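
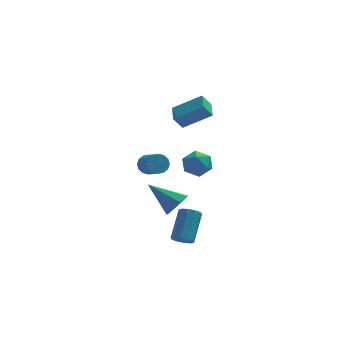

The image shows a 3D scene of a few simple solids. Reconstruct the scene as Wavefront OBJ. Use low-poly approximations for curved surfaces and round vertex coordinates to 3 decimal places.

v -2.555 -2.345 1.13
v -2.274 -2.533 0.575
v -1.764 -3.542 1.174
v -2.045 -3.355 1.73
v -2.049 -2.331 0.723
v -1.538 -3.341 1.322
v -1.959 -2.133 0.98
v -1.449 -3.143 1.579
v -2.03 -1.992 1.277
v -1.519 -3.002 1.877
v -2.241 -1.946 1.535
v -1.73 -2.955 2.135
v -2.536 -2.006 1.685
v -2.026 -3.016 2.284
v -2.836 -2.158 1.686
v -2.326 -3.167 2.285
v -3.062 -2.359 1.538
v -2.551 -3.369 2.137
v -3.151 -2.557 1.281
v -2.641 -3.567 1.88
v -3.081 -2.698 0.983
v -2.57 -3.708 1.583
v -2.87 -2.745 0.725
v -2.359 -3.754 1.325
v -2.574 -2.684 0.576
v -2.064 -3.694 1.175
v -1.042 0.601 -3.64
v -0.463 1.122 -3.189
v -2.658 1.359 -2.44
v -0.726 1.437 -3.742
v -1.174 1.263 -4.235
v -1.545 0.701 -4.38
v -1.622 0.081 -4.091
v -1.359 -0.235 -3.538
v -0.911 -0.061 -3.045
v -0.54 0.501 -2.9
v -1.274 1.28 2.709
v 0.346 1.122 3.729
v -1.329 2.458 2.98
v 0.29 2.3 3.999
v -0.77 1.48 1.941
v 0.849 1.322 2.96
v -0.826 2.658 2.211
v 0.794 2.5 3.231
v -0.455 4.494 -2.137
v 0.134 4.199 -2.86
v 0.006 3.261 -1.26
v 0.595 2.966 -1.983
v 0.8 3.784 -1.487
v 0.515 4.546 -2.029
v -0.375 2.914 -2.091
v -0.66 3.676 -2.633
v 0.183 3.223 -2.832
v 0.91 3.761 -2.458
v -0.77 3.699 -1.662
v -0.043 4.237 -1.288
v -0.789 -2.456 -4.599
v -0.521 -2.912 -4.239
v -0.083 -1.541 -2.822
v -0.351 -1.084 -3.181
v -0.24 -2.76 -4.473
v 0.197 -1.389 -3.056
v -0.169 -2.492 -4.755
v 0.268 -1.121 -3.337
v -0.335 -2.21 -4.977
v 0.103 -0.838 -3.56
v -0.674 -2.021 -5.054
v -0.237 -0.65 -3.637
v -1.057 -1.999 -4.958
v -0.619 -0.628 -3.541
v -1.337 -2.151 -4.724
v -0.9 -0.78 -3.307
v -1.408 -2.419 -4.443
v -0.971 -1.048 -3.025
v -1.243 -2.702 -4.22
v -0.805 -1.33 -2.803
v -0.903 -2.89 -4.143
v -0.466 -1.519 -2.726
f 2 1 5
f 2 5 3
f 3 5 6
f 3 6 4
f 5 1 7
f 5 7 6
f 6 7 8
f 6 8 4
f 7 1 9
f 7 9 8
f 8 9 10
f 8 10 4
f 9 1 11
f 9 11 10
f 10 11 12
f 10 12 4
f 11 1 13
f 11 13 12
f 12 13 14
f 12 14 4
f 13 1 15
f 13 15 14
f 14 15 16
f 14 16 4
f 15 1 17
f 15 17 16
f 16 17 18
f 16 18 4
f 17 1 19
f 17 19 18
f 18 19 20
f 18 20 4
f 19 1 21
f 19 21 20
f 20 21 22
f 20 22 4
f 21 1 23
f 21 23 22
f 22 23 24
f 22 24 4
f 23 1 25
f 23 25 24
f 24 25 26
f 24 26 4
f 25 1 2
f 25 2 26
f 26 2 3
f 26 3 4
f 28 27 30
f 28 30 29
f 30 27 31
f 30 31 29
f 31 27 32
f 31 32 29
f 32 27 33
f 32 33 29
f 33 27 34
f 33 34 29
f 34 27 35
f 34 35 29
f 35 27 36
f 35 36 29
f 36 27 28
f 36 28 29
f 38 40 37
f 41 38 37
f 37 40 39
f 39 41 37
f 38 44 40
f 42 38 41
f 42 44 38
f 40 44 39
f 43 41 39
f 39 44 43
f 43 42 41
f 44 42 43
f 45 56 50
f 45 50 46
f 45 46 52
f 45 52 55
f 45 55 56
f 46 50 54
f 50 56 49
f 56 55 47
f 55 52 51
f 52 46 53
f 48 54 49
f 48 49 47
f 48 47 51
f 48 51 53
f 48 53 54
f 49 54 50
f 47 49 56
f 51 47 55
f 53 51 52
f 54 53 46
f 58 57 61
f 58 61 59
f 59 61 62
f 59 62 60
f 61 57 63
f 61 63 62
f 62 63 64
f 62 64 60
f 63 57 65
f 63 65 64
f 64 65 66
f 64 66 60
f 65 57 67
f 65 67 66
f 66 67 68
f 66 68 60
f 67 57 69
f 67 69 68
f 68 69 70
f 68 70 60
f 69 57 71
f 69 71 70
f 70 71 72
f 70 72 60
f 71 57 73
f 71 73 72
f 72 73 74
f 72 74 60
f 73 57 75
f 73 75 74
f 74 75 76
f 74 76 60
f 75 57 77
f 75 77 76
f 76 77 78
f 76 78 60
f 77 57 58
f 77 58 78
f 78 58 59
f 78 59 60



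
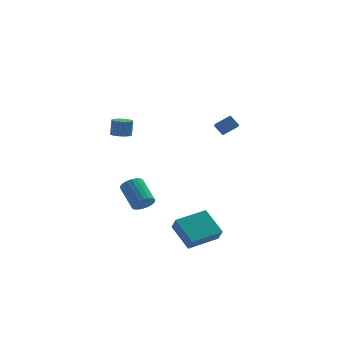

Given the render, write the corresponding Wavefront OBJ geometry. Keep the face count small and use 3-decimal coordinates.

v -2.258 3.762 0.711
v -1.694 3.458 0.717
v -1.599 3.654 1.795
v -2.162 3.958 1.789
v -1.622 3.708 0.665
v -1.526 3.905 1.743
v -1.659 3.968 0.62
v -1.563 4.165 1.698
v -1.799 4.192 0.592
v -1.704 4.389 1.67
v -2.019 4.342 0.584
v -1.924 4.539 1.662
v -2.28 4.391 0.598
v -2.185 4.588 1.676
v -2.538 4.332 0.632
v -2.442 4.529 1.71
v -2.746 4.174 0.679
v -2.651 4.37 1.757
v -2.871 3.944 0.732
v -2.775 4.141 1.81
v -2.889 3.683 0.781
v -2.794 3.88 1.859
v -2.798 3.436 0.818
v -2.703 3.633 1.896
v -2.614 3.245 0.837
v -2.519 3.442 1.915
v -2.368 3.143 0.834
v -2.273 3.34 1.912
v -2.103 3.148 0.809
v -2.008 3.345 1.887
v -1.865 3.26 0.768
v -1.769 3.456 1.846
v 0.03 -3.032 -3.802
v 0.181 -3.662 -2.975
v 1.817 -2.21 -3.5
v 1.968 -2.84 -2.674
v 0.812 -4.32 -4.926
v 0.963 -4.95 -4.1
v 2.599 -3.498 -4.625
v 2.75 -4.128 -3.798
v -1.305 -0.363 -3.172
v -0.775 0.051 -3.429
v -1.345 1.417 -2.405
v -1.875 1.003 -2.148
v -1.014 0.105 -3.635
v -1.584 1.472 -2.611
v -1.311 0.067 -3.749
v -1.881 1.433 -2.725
v -1.607 -0.056 -3.749
v -2.177 1.31 -2.725
v -1.843 -0.241 -3.635
v -2.413 1.126 -2.611
v -1.972 -0.449 -3.429
v -2.542 0.917 -2.405
v -1.969 -0.64 -3.172
v -2.54 0.726 -2.148
v -1.835 -0.777 -2.915
v -2.405 0.589 -1.891
v -1.596 -0.832 -2.709
v -2.166 0.535 -1.685
v -1.299 -0.793 -2.595
v -1.869 0.573 -1.571
v -1.003 -0.67 -2.595
v -1.573 0.696 -1.571
v -0.767 -0.486 -2.709
v -1.337 0.881 -1.685
v -0.638 -0.277 -2.915
v -1.208 1.089 -1.891
v -0.64 -0.086 -3.172
v -1.211 1.28 -2.148
v 3.155 -0.799 2.285
v 3.008 -2.299 3.004
v 2.703 -0.457 2.905
v 2.556 -1.958 3.624
v 4.044 -0.622 2.836
v 3.897 -2.123 3.555
v 3.592 -0.281 3.456
v 3.445 -1.781 4.175
f 2 1 5
f 2 5 3
f 3 5 6
f 3 6 4
f 5 1 7
f 5 7 6
f 6 7 8
f 6 8 4
f 7 1 9
f 7 9 8
f 8 9 10
f 8 10 4
f 9 1 11
f 9 11 10
f 10 11 12
f 10 12 4
f 11 1 13
f 11 13 12
f 12 13 14
f 12 14 4
f 13 1 15
f 13 15 14
f 14 15 16
f 14 16 4
f 15 1 17
f 15 17 16
f 16 17 18
f 16 18 4
f 17 1 19
f 17 19 18
f 18 19 20
f 18 20 4
f 19 1 21
f 19 21 20
f 20 21 22
f 20 22 4
f 21 1 23
f 21 23 22
f 22 23 24
f 22 24 4
f 23 1 25
f 23 25 24
f 24 25 26
f 24 26 4
f 25 1 27
f 25 27 26
f 26 27 28
f 26 28 4
f 27 1 29
f 27 29 28
f 28 29 30
f 28 30 4
f 29 1 31
f 29 31 30
f 30 31 32
f 30 32 4
f 31 1 2
f 31 2 32
f 32 2 3
f 32 3 4
f 34 36 33
f 37 34 33
f 33 36 35
f 35 37 33
f 34 40 36
f 38 34 37
f 38 40 34
f 36 40 35
f 39 37 35
f 35 40 39
f 39 38 37
f 40 38 39
f 42 41 45
f 42 45 43
f 43 45 46
f 43 46 44
f 45 41 47
f 45 47 46
f 46 47 48
f 46 48 44
f 47 41 49
f 47 49 48
f 48 49 50
f 48 50 44
f 49 41 51
f 49 51 50
f 50 51 52
f 50 52 44
f 51 41 53
f 51 53 52
f 52 53 54
f 52 54 44
f 53 41 55
f 53 55 54
f 54 55 56
f 54 56 44
f 55 41 57
f 55 57 56
f 56 57 58
f 56 58 44
f 57 41 59
f 57 59 58
f 58 59 60
f 58 60 44
f 59 41 61
f 59 61 60
f 60 61 62
f 60 62 44
f 61 41 63
f 61 63 62
f 62 63 64
f 62 64 44
f 63 41 65
f 63 65 64
f 64 65 66
f 64 66 44
f 65 41 67
f 65 67 66
f 66 67 68
f 66 68 44
f 67 41 69
f 67 69 68
f 68 69 70
f 68 70 44
f 69 41 42
f 69 42 70
f 70 42 43
f 70 43 44
f 72 74 71
f 75 72 71
f 71 74 73
f 73 75 71
f 72 78 74
f 76 72 75
f 76 78 72
f 74 78 73
f 77 75 73
f 73 78 77
f 77 76 75
f 78 76 77



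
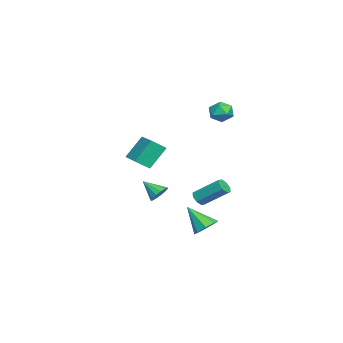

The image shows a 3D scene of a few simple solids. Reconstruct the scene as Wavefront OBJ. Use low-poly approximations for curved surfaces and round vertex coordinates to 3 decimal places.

v 3.816 0.945 -1.807
v 4.429 0.868 -1.64
v 3.484 -0.005 -1.033
v 4.289 1.106 -1.407
v 4 1.293 -1.302
v 3.652 1.369 -1.357
v 3.356 1.311 -1.555
v 3.206 1.137 -1.833
v 3.25 0.902 -2.103
v 3.474 0.68 -2.279
v 3.806 0.543 -2.305
v 4.142 0.533 -2.173
v 4.374 0.654 -1.925
v 0.957 3.957 2.939
v 1.324 4.555 3.25
v 1.376 3.225 3.85
v 1.743 3.823 4.161
v 0.976 3.797 4.17
v 0.717 4.249 3.607
v 1.983 3.531 3.493
v 1.724 3.983 2.93
v 1.958 4.292 3.592
v 1.336 4.456 4.011
v 1.364 3.324 3.089
v 0.742 3.488 3.508
v 1.815 2.756 -2.768
v 2.342 2.715 -2.806
v 2.532 4.143 -1.709
v 2.005 4.184 -1.672
v 2.184 2.956 -3.092
v 2.374 4.383 -1.995
v 1.81 3.08 -3.188
v 2 4.507 -2.092
v 1.439 3.014 -3.039
v 1.629 4.441 -1.942
v 1.288 2.797 -2.731
v 1.478 4.225 -1.634
v 1.446 2.557 -2.445
v 1.636 3.984 -1.348
v 1.82 2.433 -2.348
v 2.01 3.86 -1.252
v 2.191 2.499 -2.498
v 2.381 3.926 -1.401
v 3.346 3.393 -4.306
v 4.056 3.471 -3.99
v 2.894 2.287 -3.014
v 3.667 3.874 -3.781
v 3.091 3.995 -3.88
v 2.664 3.764 -4.227
v 2.637 3.316 -4.621
v 3.025 2.913 -4.83
v 3.602 2.792 -4.732
v 4.028 3.023 -4.384
v 0.677 -0.617 -0.79
v 1.062 -1.382 -0.149
v 0.037 0.178 0.545
v 0.422 -0.588 1.185
v 1.878 0.108 -0.645
v 2.263 -0.658 -0.005
v 1.238 0.902 0.689
v 1.623 0.137 1.33
f 2 1 4
f 2 4 3
f 4 1 5
f 4 5 3
f 5 1 6
f 5 6 3
f 6 1 7
f 6 7 3
f 7 1 8
f 7 8 3
f 8 1 9
f 8 9 3
f 9 1 10
f 9 10 3
f 10 1 11
f 10 11 3
f 11 1 12
f 11 12 3
f 12 1 13
f 12 13 3
f 13 1 2
f 13 2 3
f 14 25 19
f 14 19 15
f 14 15 21
f 14 21 24
f 14 24 25
f 15 19 23
f 19 25 18
f 25 24 16
f 24 21 20
f 21 15 22
f 17 23 18
f 17 18 16
f 17 16 20
f 17 20 22
f 17 22 23
f 18 23 19
f 16 18 25
f 20 16 24
f 22 20 21
f 23 22 15
f 27 26 30
f 27 30 28
f 28 30 31
f 28 31 29
f 30 26 32
f 30 32 31
f 31 32 33
f 31 33 29
f 32 26 34
f 32 34 33
f 33 34 35
f 33 35 29
f 34 26 36
f 34 36 35
f 35 36 37
f 35 37 29
f 36 26 38
f 36 38 37
f 37 38 39
f 37 39 29
f 38 26 40
f 38 40 39
f 39 40 41
f 39 41 29
f 40 26 42
f 40 42 41
f 41 42 43
f 41 43 29
f 42 26 27
f 42 27 43
f 43 27 28
f 43 28 29
f 45 44 47
f 45 47 46
f 47 44 48
f 47 48 46
f 48 44 49
f 48 49 46
f 49 44 50
f 49 50 46
f 50 44 51
f 50 51 46
f 51 44 52
f 51 52 46
f 52 44 53
f 52 53 46
f 53 44 45
f 53 45 46
f 55 57 54
f 58 55 54
f 54 57 56
f 56 58 54
f 55 61 57
f 59 55 58
f 59 61 55
f 57 61 56
f 60 58 56
f 56 61 60
f 60 59 58
f 61 59 60



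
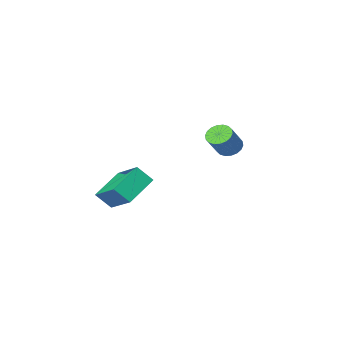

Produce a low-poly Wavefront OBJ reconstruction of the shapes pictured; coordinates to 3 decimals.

v 2.891 1.193 0.811
v 2.79 2.853 1.688
v 2.253 1.581 0.003
v 2.152 3.241 0.88
v 4.428 1.779 -0.12
v 4.327 3.439 0.757
v 3.79 2.167 -0.928
v 3.689 3.827 -0.051
v -2.904 1.74 1.71
v -2.357 1.457 1.377
v -1.45 1.936 2.457
v -1.996 2.22 2.79
v -2.369 1.745 1.259
v -1.461 2.224 2.339
v -2.486 2.032 1.23
v -1.579 2.511 2.31
v -2.686 2.261 1.296
v -1.779 2.741 2.376
v -2.929 2.387 1.444
v -2.022 2.867 2.524
v -3.167 2.385 1.645
v -2.26 2.865 2.725
v -3.353 2.256 1.859
v -2.446 2.735 2.939
v -3.45 2.024 2.043
v -2.543 2.503 3.123
v -3.439 1.736 2.161
v -2.531 2.215 3.241
v -3.321 1.449 2.19
v -2.414 1.928 3.27
v -3.121 1.219 2.124
v -2.214 1.699 3.204
v -2.878 1.093 1.976
v -1.971 1.573 3.056
v -2.64 1.095 1.775
v -1.733 1.575 2.855
v -2.454 1.225 1.561
v -1.547 1.704 2.641
f 2 4 1
f 5 2 1
f 1 4 3
f 3 5 1
f 2 8 4
f 6 2 5
f 6 8 2
f 4 8 3
f 7 5 3
f 3 8 7
f 7 6 5
f 8 6 7
f 10 9 13
f 10 13 11
f 11 13 14
f 11 14 12
f 13 9 15
f 13 15 14
f 14 15 16
f 14 16 12
f 15 9 17
f 15 17 16
f 16 17 18
f 16 18 12
f 17 9 19
f 17 19 18
f 18 19 20
f 18 20 12
f 19 9 21
f 19 21 20
f 20 21 22
f 20 22 12
f 21 9 23
f 21 23 22
f 22 23 24
f 22 24 12
f 23 9 25
f 23 25 24
f 24 25 26
f 24 26 12
f 25 9 27
f 25 27 26
f 26 27 28
f 26 28 12
f 27 9 29
f 27 29 28
f 28 29 30
f 28 30 12
f 29 9 31
f 29 31 30
f 30 31 32
f 30 32 12
f 31 9 33
f 31 33 32
f 32 33 34
f 32 34 12
f 33 9 35
f 33 35 34
f 34 35 36
f 34 36 12
f 35 9 37
f 35 37 36
f 36 37 38
f 36 38 12
f 37 9 10
f 37 10 38
f 38 10 11
f 38 11 12



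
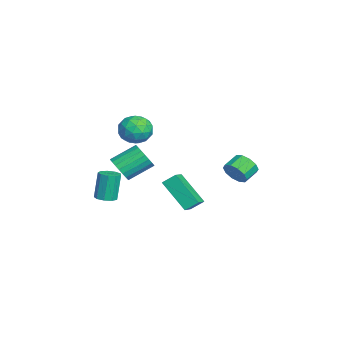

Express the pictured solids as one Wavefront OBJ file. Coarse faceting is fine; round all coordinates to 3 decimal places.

v 2.449 0.986 -1.062
v 1.342 -0.196 0.427
v 2.43 1.705 -0.505
v 1.323 0.523 0.984
v 3.417 0.657 -0.604
v 2.31 -0.525 0.885
v 3.398 1.376 -0.047
v 2.291 0.194 1.442
v -0.243 -1.157 3.161
v 0.526 -1.115 3.829
v -0.566 -2.705 3.631
v 0.203 -2.663 4.299
v -0.637 -2.105 4.453
v -0.437 -1.148 4.162
v 0.397 -2.672 3.298
v 0.597 -1.715 3.007
v 0.922 -2.051 3.913
v 0.283 -1.701 4.627
v -0.323 -2.119 2.833
v -0.962 -1.769 3.547
v 0.17 -1 3.453
v -0.21 -2.82 4.007
v -0.704 -2.492 4.097
v -0.251 -2.467 4.49
v -0.396 -1.02 3.649
v 0.056 -0.995 4.042
v -0.627 -1.577 4.409
v -0.096 -2.825 3.418
v 0.356 -2.8 3.811
v 0.211 -1.353 2.97
v 0.664 -1.328 3.363
v 0.587 -2.243 3.051
v 0.855 -1.525 3.896
v 0.665 -2.435 4.172
v 0.779 -2.441 3.584
v 0.896 -1.878 3.413
v 0.479 -1.319 4.315
v 0.289 -2.229 4.592
v -0.204 -1.902 4.682
v -0.087 -1.339 4.511
v 0.712 -1.87 4.365
v -0.329 -1.591 2.868
v -0.519 -2.501 3.145
v 0.047 -2.481 2.949
v 0.164 -1.918 2.778
v -0.705 -1.385 3.288
v -0.895 -2.295 3.564
v -0.936 -1.942 4.047
v -0.819 -1.379 3.876
v -0.752 -1.95 3.095
v -1.906 -3.594 -2.518
v -1.352 -3.242 -2.447
v -1.72 -3.014 -0.711
v -2.274 -3.366 -0.782
v -1.695 -2.97 -2.556
v -2.064 -2.741 -0.819
v -2.137 -2.99 -2.647
v -2.505 -2.761 -0.91
v -2.47 -3.292 -2.678
v -2.839 -3.064 -0.941
v -2.54 -3.736 -2.634
v -2.908 -3.507 -0.897
v -2.313 -4.114 -2.536
v -2.681 -3.885 -0.8
v -1.895 -4.248 -2.43
v -2.263 -4.02 -0.693
v -1.482 -4.077 -2.365
v -1.851 -3.848 -0.628
v -1.268 -3.68 -2.372
v -1.636 -3.451 -0.635
v -0.579 3.468 0.03
v -0.063 3.605 0.653
v -0.745 4.269 1.072
v -1.261 4.132 0.45
v 0.039 3.942 0.288
v -0.643 4.605 0.707
v -0.094 4.097 -0.176
v -0.777 4.76 0.243
v -0.413 4.012 -0.561
v -1.096 4.676 -0.141
v -0.795 3.72 -0.72
v -1.478 4.383 -0.3
v -1.095 3.331 -0.592
v -1.777 3.995 -0.173
v -1.197 2.995 -0.227
v -1.879 3.658 0.192
v -1.063 2.84 0.237
v -1.746 3.503 0.656
v -0.744 2.924 0.621
v -1.427 3.588 1.041
v -0.362 3.217 0.78
v -1.045 3.88 1.2
v -1.005 -2.82 0.169
v -0.422 -3.024 0.796
v -0.871 -1.605 1.677
v -1.455 -1.4 1.051
v -0.221 -2.819 0.568
v -0.67 -1.4 1.45
v -0.156 -2.614 0.272
v -0.605 -1.195 1.154
v -0.237 -2.445 -0.042
v -0.687 -1.026 0.84
v -0.452 -2.341 -0.319
v -0.901 -0.922 0.562
v -0.762 -2.319 -0.512
v -1.211 -0.9 0.369
v -1.114 -2.384 -0.588
v -1.563 -0.965 0.294
v -1.447 -2.524 -0.532
v -1.897 -1.105 0.35
v -1.704 -2.715 -0.355
v -2.154 -1.296 0.527
v -1.84 -2.925 -0.088
v -2.29 -1.506 0.794
v -1.832 -3.116 0.224
v -2.282 -1.697 1.106
v -1.681 -3.256 0.527
v -2.13 -1.837 1.408
v -1.413 -3.32 0.767
v -1.862 -1.901 1.649
v -1.074 -3.298 0.904
v -1.524 -1.879 1.786
v -0.724 -3.193 0.914
v -1.173 -1.774 1.796
f 2 4 1
f 5 2 1
f 1 4 3
f 3 5 1
f 2 8 4
f 6 2 5
f 6 8 2
f 4 8 3
f 7 5 3
f 3 8 7
f 7 6 5
f 8 6 7
f 9 46 25
f 46 20 49
f 25 49 14
f 46 49 25
f 9 25 21
f 25 14 26
f 21 26 10
f 25 26 21
f 9 21 30
f 21 10 31
f 30 31 16
f 21 31 30
f 9 30 42
f 30 16 45
f 42 45 19
f 30 45 42
f 9 42 46
f 42 19 50
f 46 50 20
f 42 50 46
f 10 26 37
f 26 14 40
f 37 40 18
f 26 40 37
f 14 49 27
f 49 20 48
f 27 48 13
f 49 48 27
f 20 50 47
f 50 19 43
f 47 43 11
f 50 43 47
f 19 45 44
f 45 16 32
f 44 32 15
f 45 32 44
f 16 31 36
f 31 10 33
f 36 33 17
f 31 33 36
f 12 38 24
f 38 18 39
f 24 39 13
f 38 39 24
f 12 24 22
f 24 13 23
f 22 23 11
f 24 23 22
f 12 22 29
f 22 11 28
f 29 28 15
f 22 28 29
f 12 29 34
f 29 15 35
f 34 35 17
f 29 35 34
f 12 34 38
f 34 17 41
f 38 41 18
f 34 41 38
f 13 39 27
f 39 18 40
f 27 40 14
f 39 40 27
f 11 23 47
f 23 13 48
f 47 48 20
f 23 48 47
f 15 28 44
f 28 11 43
f 44 43 19
f 28 43 44
f 17 35 36
f 35 15 32
f 36 32 16
f 35 32 36
f 18 41 37
f 41 17 33
f 37 33 10
f 41 33 37
f 52 51 55
f 52 55 53
f 53 55 56
f 53 56 54
f 55 51 57
f 55 57 56
f 56 57 58
f 56 58 54
f 57 51 59
f 57 59 58
f 58 59 60
f 58 60 54
f 59 51 61
f 59 61 60
f 60 61 62
f 60 62 54
f 61 51 63
f 61 63 62
f 62 63 64
f 62 64 54
f 63 51 65
f 63 65 64
f 64 65 66
f 64 66 54
f 65 51 67
f 65 67 66
f 66 67 68
f 66 68 54
f 67 51 69
f 67 69 68
f 68 69 70
f 68 70 54
f 69 51 52
f 69 52 70
f 70 52 53
f 70 53 54
f 72 71 75
f 72 75 73
f 73 75 76
f 73 76 74
f 75 71 77
f 75 77 76
f 76 77 78
f 76 78 74
f 77 71 79
f 77 79 78
f 78 79 80
f 78 80 74
f 79 71 81
f 79 81 80
f 80 81 82
f 80 82 74
f 81 71 83
f 81 83 82
f 82 83 84
f 82 84 74
f 83 71 85
f 83 85 84
f 84 85 86
f 84 86 74
f 85 71 87
f 85 87 86
f 86 87 88
f 86 88 74
f 87 71 89
f 87 89 88
f 88 89 90
f 88 90 74
f 89 71 91
f 89 91 90
f 90 91 92
f 90 92 74
f 91 71 72
f 91 72 92
f 92 72 73
f 92 73 74
f 94 93 97
f 94 97 95
f 95 97 98
f 95 98 96
f 97 93 99
f 97 99 98
f 98 99 100
f 98 100 96
f 99 93 101
f 99 101 100
f 100 101 102
f 100 102 96
f 101 93 103
f 101 103 102
f 102 103 104
f 102 104 96
f 103 93 105
f 103 105 104
f 104 105 106
f 104 106 96
f 105 93 107
f 105 107 106
f 106 107 108
f 106 108 96
f 107 93 109
f 107 109 108
f 108 109 110
f 108 110 96
f 109 93 111
f 109 111 110
f 110 111 112
f 110 112 96
f 111 93 113
f 111 113 112
f 112 113 114
f 112 114 96
f 113 93 115
f 113 115 114
f 114 115 116
f 114 116 96
f 115 93 117
f 115 117 116
f 116 117 118
f 116 118 96
f 117 93 119
f 117 119 118
f 118 119 120
f 118 120 96
f 119 93 121
f 119 121 120
f 120 121 122
f 120 122 96
f 121 93 123
f 121 123 122
f 122 123 124
f 122 124 96
f 123 93 94
f 123 94 124
f 124 94 95
f 124 95 96



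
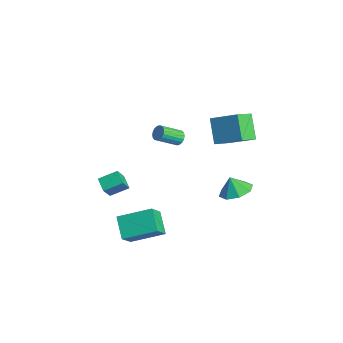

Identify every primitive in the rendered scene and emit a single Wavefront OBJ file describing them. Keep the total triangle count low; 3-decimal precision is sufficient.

v 1.626 3.042 -2.836
v 2.499 3.5 -2.372
v 1.174 2.878 -1.824
v 1.902 4.056 -2.549
v 1.144 4.017 -2.894
v 0.668 3.407 -3.205
v 0.753 2.583 -3.3
v 1.35 2.027 -3.123
v 2.108 2.066 -2.778
v 2.584 2.676 -2.466
v 0.843 -3.741 -4.979
v -0.436 -3.356 -4.154
v 1.866 -1.958 -4.224
v 0.587 -1.574 -3.399
v 1.433 -4.646 -3.641
v 0.154 -4.262 -2.816
v 2.456 -2.864 -2.886
v 1.177 -2.479 -2.061
v -4.089 -2.723 -4.131
v -3.718 -1.583 -3.627
v -3.196 -2.855 -4.488
v -2.826 -1.716 -3.984
v -3.714 -3.364 -2.956
v -3.344 -2.225 -2.452
v -2.822 -3.497 -3.313
v -2.451 -2.357 -2.809
v -1.902 1.197 0.329
v -1.426 0.997 0.174
v -1.661 -0.278 1.095
v -2.138 -0.077 1.251
v -1.368 1.126 0.368
v -1.604 -0.148 1.289
v -1.417 1.27 0.554
v -1.652 -0.004 1.476
v -1.562 1.399 0.696
v -1.797 0.125 1.617
v -1.774 1.489 0.765
v -2.009 0.214 1.687
v -2.011 1.52 0.748
v -2.247 0.246 1.669
v -2.227 1.488 0.648
v -2.463 0.213 1.569
v -2.379 1.398 0.485
v -2.614 0.123 1.406
v -2.436 1.268 0.291
v -2.672 -0.006 1.212
v -2.388 1.124 0.104
v -2.623 -0.15 1.026
v -2.243 0.995 -0.037
v -2.478 -0.279 0.884
v -2.031 0.906 -0.107
v -2.266 -0.369 0.815
v -1.793 0.874 -0.089
v -2.029 -0.4 0.832
v -1.577 0.907 0.011
v -1.813 -0.368 0.932
v -1.721 4.278 0.937
v -1.394 3.06 1.712
v -0.332 5.297 1.953
v -0.005 4.08 2.728
v -0.475 3.82 -0.308
v -0.148 2.603 0.467
v 0.914 4.84 0.708
v 1.241 3.622 1.483
f 2 1 4
f 2 4 3
f 4 1 5
f 4 5 3
f 5 1 6
f 5 6 3
f 6 1 7
f 6 7 3
f 7 1 8
f 7 8 3
f 8 1 9
f 8 9 3
f 9 1 10
f 9 10 3
f 10 1 2
f 10 2 3
f 12 14 11
f 15 12 11
f 11 14 13
f 13 15 11
f 12 18 14
f 16 12 15
f 16 18 12
f 14 18 13
f 17 15 13
f 13 18 17
f 17 16 15
f 18 16 17
f 20 22 19
f 23 20 19
f 19 22 21
f 21 23 19
f 20 26 22
f 24 20 23
f 24 26 20
f 22 26 21
f 25 23 21
f 21 26 25
f 25 24 23
f 26 24 25
f 28 27 31
f 28 31 29
f 29 31 32
f 29 32 30
f 31 27 33
f 31 33 32
f 32 33 34
f 32 34 30
f 33 27 35
f 33 35 34
f 34 35 36
f 34 36 30
f 35 27 37
f 35 37 36
f 36 37 38
f 36 38 30
f 37 27 39
f 37 39 38
f 38 39 40
f 38 40 30
f 39 27 41
f 39 41 40
f 40 41 42
f 40 42 30
f 41 27 43
f 41 43 42
f 42 43 44
f 42 44 30
f 43 27 45
f 43 45 44
f 44 45 46
f 44 46 30
f 45 27 47
f 45 47 46
f 46 47 48
f 46 48 30
f 47 27 49
f 47 49 48
f 48 49 50
f 48 50 30
f 49 27 51
f 49 51 50
f 50 51 52
f 50 52 30
f 51 27 53
f 51 53 52
f 52 53 54
f 52 54 30
f 53 27 55
f 53 55 54
f 54 55 56
f 54 56 30
f 55 27 28
f 55 28 56
f 56 28 29
f 56 29 30
f 58 60 57
f 61 58 57
f 57 60 59
f 59 61 57
f 58 64 60
f 62 58 61
f 62 64 58
f 60 64 59
f 63 61 59
f 59 64 63
f 63 62 61
f 64 62 63



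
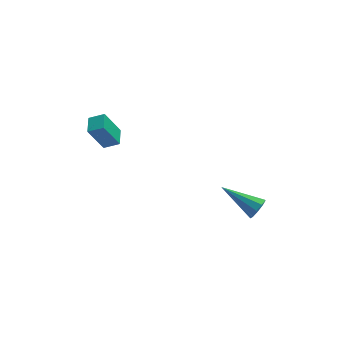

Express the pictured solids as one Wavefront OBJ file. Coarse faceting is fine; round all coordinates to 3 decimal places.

v 3.195 -3.989 -0.208
v 3.576 -3.889 0.309
v 1.585 -2.911 0.768
v 3.623 -3.556 0.018
v 3.47 -3.425 -0.378
v 3.188 -3.558 -0.695
v 2.91 -3.893 -0.785
v 2.765 -4.273 -0.604
v 2.821 -4.52 -0.239
v 3.052 -4.518 0.141
v 3.351 -4.269 0.357
v -3.782 -0.133 2.168
v -4.56 -0.209 3.678
v -3.593 0.838 2.314
v -4.371 0.762 3.824
v -3.009 -0.342 2.556
v -3.787 -0.418 4.066
v -2.82 0.629 2.702
v -3.598 0.553 4.212
f 2 1 4
f 2 4 3
f 4 1 5
f 4 5 3
f 5 1 6
f 5 6 3
f 6 1 7
f 6 7 3
f 7 1 8
f 7 8 3
f 8 1 9
f 8 9 3
f 9 1 10
f 9 10 3
f 10 1 11
f 10 11 3
f 11 1 2
f 11 2 3
f 13 15 12
f 16 13 12
f 12 15 14
f 14 16 12
f 13 19 15
f 17 13 16
f 17 19 13
f 15 19 14
f 18 16 14
f 14 19 18
f 18 17 16
f 19 17 18



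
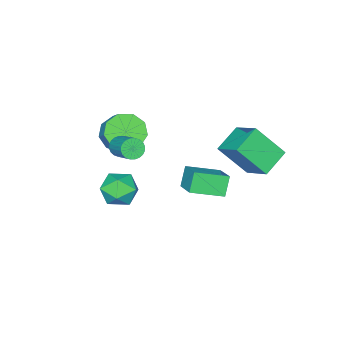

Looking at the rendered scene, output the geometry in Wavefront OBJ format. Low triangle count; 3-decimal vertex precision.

v 1.437 0.111 3.394
v 1.855 -0.195 3.606
v 2.321 1.002 4.419
v 1.903 1.309 4.206
v 1.95 -0.111 3.428
v 2.415 1.086 4.241
v 1.967 0.006 3.245
v 2.432 1.204 4.057
v 1.903 0.14 3.084
v 2.369 1.338 3.897
v 1.768 0.27 2.971
v 2.234 1.467 3.783
v 1.583 0.375 2.922
v 2.049 1.572 3.734
v 1.376 0.44 2.945
v 1.842 1.637 3.757
v 1.178 0.455 3.036
v 1.644 1.652 3.848
v 1.019 0.418 3.181
v 1.485 1.615 3.994
v 0.925 0.334 3.359
v 1.39 1.531 4.172
v 0.908 0.216 3.543
v 1.373 1.414 4.355
v 0.971 0.082 3.703
v 1.437 1.28 4.516
v 1.106 -0.047 3.817
v 1.572 1.15 4.629
v 1.291 -0.152 3.866
v 1.757 1.045 4.678
v 1.498 -0.217 3.843
v 1.964 0.98 4.655
v 1.696 -0.232 3.752
v 2.162 0.965 4.564
v -0.48 -1.834 2.01
v 0.429 -1.841 1.549
v 0.85 -1.072 2.369
v -0.06 -1.066 2.83
v 0.03 -1.335 1.281
v 0.451 -0.567 2.101
v -0.609 -1.064 1.354
v -0.188 -0.295 2.174
v -1.187 -1.152 1.734
v -0.766 -0.384 2.554
v -1.435 -1.56 2.243
v -1.014 -0.792 3.063
v -1.236 -2.096 2.643
v -0.815 -1.328 3.463
v -0.684 -2.51 2.747
v -0.263 -1.741 3.567
v -0.036 -2.607 2.506
v 0.385 -1.839 3.326
v 0.403 -2.343 2.033
v 0.824 -1.574 2.853
v -1.065 -1.776 -1.28
v -0.526 -0.933 -1.566
v -0.114 -2.727 -2.294
v 0.425 -1.884 -2.58
v 0.515 -2.256 -1.611
v -0.073 -1.668 -0.985
v -0.567 -1.992 -2.875
v -1.155 -1.404 -2.249
v -0.218 -1.066 -2.552
v 0.451 -1.229 -1.771
v -1.091 -2.431 -2.089
v -0.422 -2.594 -1.308
v -1.685 1.072 0.605
v -1.031 2.213 1.261
v -2.945 2.082 0.105
v -2.29 3.223 0.761
v -1.13 1.297 -0.341
v -0.475 2.438 0.315
v -2.389 2.307 -0.841
v -1.735 3.448 -0.185
v -4.64 3.312 1.14
v -4.317 4.725 2.067
v -3.264 3.401 0.524
v -2.941 4.814 1.451
v -3.899 2.166 2.629
v -3.576 3.579 3.556
v -2.523 2.255 2.013
v -2.2 3.668 2.94
f 2 1 5
f 2 5 3
f 3 5 6
f 3 6 4
f 5 1 7
f 5 7 6
f 6 7 8
f 6 8 4
f 7 1 9
f 7 9 8
f 8 9 10
f 8 10 4
f 9 1 11
f 9 11 10
f 10 11 12
f 10 12 4
f 11 1 13
f 11 13 12
f 12 13 14
f 12 14 4
f 13 1 15
f 13 15 14
f 14 15 16
f 14 16 4
f 15 1 17
f 15 17 16
f 16 17 18
f 16 18 4
f 17 1 19
f 17 19 18
f 18 19 20
f 18 20 4
f 19 1 21
f 19 21 20
f 20 21 22
f 20 22 4
f 21 1 23
f 21 23 22
f 22 23 24
f 22 24 4
f 23 1 25
f 23 25 24
f 24 25 26
f 24 26 4
f 25 1 27
f 25 27 26
f 26 27 28
f 26 28 4
f 27 1 29
f 27 29 28
f 28 29 30
f 28 30 4
f 29 1 31
f 29 31 30
f 30 31 32
f 30 32 4
f 31 1 33
f 31 33 32
f 32 33 34
f 32 34 4
f 33 1 2
f 33 2 34
f 34 2 3
f 34 3 4
f 36 35 39
f 36 39 37
f 37 39 40
f 37 40 38
f 39 35 41
f 39 41 40
f 40 41 42
f 40 42 38
f 41 35 43
f 41 43 42
f 42 43 44
f 42 44 38
f 43 35 45
f 43 45 44
f 44 45 46
f 44 46 38
f 45 35 47
f 45 47 46
f 46 47 48
f 46 48 38
f 47 35 49
f 47 49 48
f 48 49 50
f 48 50 38
f 49 35 51
f 49 51 50
f 50 51 52
f 50 52 38
f 51 35 53
f 51 53 52
f 52 53 54
f 52 54 38
f 53 35 36
f 53 36 54
f 54 36 37
f 54 37 38
f 55 66 60
f 55 60 56
f 55 56 62
f 55 62 65
f 55 65 66
f 56 60 64
f 60 66 59
f 66 65 57
f 65 62 61
f 62 56 63
f 58 64 59
f 58 59 57
f 58 57 61
f 58 61 63
f 58 63 64
f 59 64 60
f 57 59 66
f 61 57 65
f 63 61 62
f 64 63 56
f 68 70 67
f 71 68 67
f 67 70 69
f 69 71 67
f 68 74 70
f 72 68 71
f 72 74 68
f 70 74 69
f 73 71 69
f 69 74 73
f 73 72 71
f 74 72 73
f 76 78 75
f 79 76 75
f 75 78 77
f 77 79 75
f 76 82 78
f 80 76 79
f 80 82 76
f 78 82 77
f 81 79 77
f 77 82 81
f 81 80 79
f 82 80 81



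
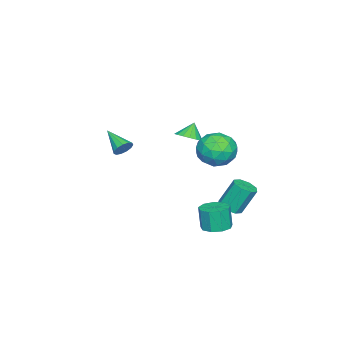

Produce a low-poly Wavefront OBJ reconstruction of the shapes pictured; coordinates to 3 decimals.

v -0.717 -2.76 0.961
v -0.381 -2.619 1.475
v -1.383 -4.08 1.759
v -0.688 -2.445 1.507
v -1.005 -2.371 1.365
v -1.23 -2.42 1.095
v -1.293 -2.577 0.782
v -1.172 -2.792 0.527
v -0.907 -2.997 0.41
v -0.581 -3.127 0.467
v -0.299 -3.14 0.682
v -0.149 -3.032 0.985
v -0.18 -2.838 1.281
v -0.956 2.711 -3.985
v -0.344 3.327 -3.843
v -0.471 3.124 -2.413
v -1.084 2.509 -2.555
v -0.89 3.579 -3.856
v -1.018 3.377 -2.426
v -1.467 3.425 -3.93
v -1.595 3.223 -2.5
v -1.805 2.937 -4.029
v -1.933 2.735 -2.599
v -1.746 2.344 -4.108
v -1.874 2.141 -2.678
v -1.317 1.922 -4.129
v -1.445 1.719 -2.699
v -0.719 1.869 -4.083
v -0.847 1.667 -2.653
v -0.232 2.211 -3.991
v -0.36 2.008 -2.561
v -0.084 2.787 -3.896
v -0.212 2.584 -2.466
v 1.54 4.667 2.972
v 2.64 4.285 3.061
v 1.02 3.495 4.359
v 2.12 3.113 4.448
v 1.851 4.201 4.775
v 2.172 4.925 3.918
v 1.488 2.855 3.502
v 1.809 3.579 2.645
v 2.607 3.165 3.389
v 2.832 3.997 4.176
v 0.828 3.783 3.244
v 1.053 4.615 4.031
v 2.136 4.579 2.895
v 1.524 3.201 4.525
v 1.366 3.841 4.717
v 2.013 3.616 4.77
v 1.861 4.955 3.398
v 2.507 4.731 3.451
v 2.043 4.681 4.459
v 1.153 3.049 3.969
v 1.799 2.825 4.022
v 1.647 4.164 2.65
v 2.294 3.939 2.703
v 1.617 3.099 2.961
v 2.763 3.696 3.14
v 2.457 3.008 3.955
v 2.086 2.856 3.399
v 2.274 3.281 2.895
v 2.895 4.185 3.603
v 2.589 3.497 4.418
v 2.431 4.136 4.61
v 2.62 4.562 4.106
v 2.876 3.527 3.795
v 1.071 4.283 3.002
v 0.765 3.595 3.817
v 1.04 3.218 3.314
v 1.229 3.644 2.81
v 1.203 4.772 3.465
v 0.897 4.084 4.28
v 1.386 4.499 4.525
v 1.574 4.924 4.021
v 0.784 4.253 3.625
v -0.486 1.233 2.871
v -0.065 1.885 3.063
v -1.034 1.327 3.749
v -0.361 2.023 2.863
v -0.686 1.98 2.665
v -0.965 1.765 2.514
v -1.134 1.429 2.445
v -1.155 1.047 2.473
v -1.022 0.708 2.592
v -0.767 0.49 2.775
v -0.447 0.441 2.98
v -0.136 0.574 3.16
v 0.095 0.858 3.274
v 0.193 1.227 3.295
v 0.135 1.598 3.219
v -2.993 2.622 -3.562
v -2.477 2.177 -3.226
v -2.931 2.892 -1.582
v -3.447 3.338 -1.918
v -2.256 2.69 -3.389
v -2.71 3.405 -1.744
v -2.467 3.163 -3.653
v -2.921 3.879 -2.008
v -2.986 3.32 -3.864
v -3.44 4.035 -2.219
v -3.509 3.068 -3.898
v -3.963 3.783 -2.254
v -3.73 2.555 -3.736
v -4.184 3.27 -2.091
v -3.519 2.081 -3.472
v -3.973 2.797 -1.827
v -3 1.925 -3.261
v -3.454 2.64 -1.616
f 2 1 4
f 2 4 3
f 4 1 5
f 4 5 3
f 5 1 6
f 5 6 3
f 6 1 7
f 6 7 3
f 7 1 8
f 7 8 3
f 8 1 9
f 8 9 3
f 9 1 10
f 9 10 3
f 10 1 11
f 10 11 3
f 11 1 12
f 11 12 3
f 12 1 13
f 12 13 3
f 13 1 2
f 13 2 3
f 15 14 18
f 15 18 16
f 16 18 19
f 16 19 17
f 18 14 20
f 18 20 19
f 19 20 21
f 19 21 17
f 20 14 22
f 20 22 21
f 21 22 23
f 21 23 17
f 22 14 24
f 22 24 23
f 23 24 25
f 23 25 17
f 24 14 26
f 24 26 25
f 25 26 27
f 25 27 17
f 26 14 28
f 26 28 27
f 27 28 29
f 27 29 17
f 28 14 30
f 28 30 29
f 29 30 31
f 29 31 17
f 30 14 32
f 30 32 31
f 31 32 33
f 31 33 17
f 32 14 15
f 32 15 33
f 33 15 16
f 33 16 17
f 34 71 50
f 71 45 74
f 50 74 39
f 71 74 50
f 34 50 46
f 50 39 51
f 46 51 35
f 50 51 46
f 34 46 55
f 46 35 56
f 55 56 41
f 46 56 55
f 34 55 67
f 55 41 70
f 67 70 44
f 55 70 67
f 34 67 71
f 67 44 75
f 71 75 45
f 67 75 71
f 35 51 62
f 51 39 65
f 62 65 43
f 51 65 62
f 39 74 52
f 74 45 73
f 52 73 38
f 74 73 52
f 45 75 72
f 75 44 68
f 72 68 36
f 75 68 72
f 44 70 69
f 70 41 57
f 69 57 40
f 70 57 69
f 41 56 61
f 56 35 58
f 61 58 42
f 56 58 61
f 37 63 49
f 63 43 64
f 49 64 38
f 63 64 49
f 37 49 47
f 49 38 48
f 47 48 36
f 49 48 47
f 37 47 54
f 47 36 53
f 54 53 40
f 47 53 54
f 37 54 59
f 54 40 60
f 59 60 42
f 54 60 59
f 37 59 63
f 59 42 66
f 63 66 43
f 59 66 63
f 38 64 52
f 64 43 65
f 52 65 39
f 64 65 52
f 36 48 72
f 48 38 73
f 72 73 45
f 48 73 72
f 40 53 69
f 53 36 68
f 69 68 44
f 53 68 69
f 42 60 61
f 60 40 57
f 61 57 41
f 60 57 61
f 43 66 62
f 66 42 58
f 62 58 35
f 66 58 62
f 77 76 79
f 77 79 78
f 79 76 80
f 79 80 78
f 80 76 81
f 80 81 78
f 81 76 82
f 81 82 78
f 82 76 83
f 82 83 78
f 83 76 84
f 83 84 78
f 84 76 85
f 84 85 78
f 85 76 86
f 85 86 78
f 86 76 87
f 86 87 78
f 87 76 88
f 87 88 78
f 88 76 89
f 88 89 78
f 89 76 90
f 89 90 78
f 90 76 77
f 90 77 78
f 92 91 95
f 92 95 93
f 93 95 96
f 93 96 94
f 95 91 97
f 95 97 96
f 96 97 98
f 96 98 94
f 97 91 99
f 97 99 98
f 98 99 100
f 98 100 94
f 99 91 101
f 99 101 100
f 100 101 102
f 100 102 94
f 101 91 103
f 101 103 102
f 102 103 104
f 102 104 94
f 103 91 105
f 103 105 104
f 104 105 106
f 104 106 94
f 105 91 107
f 105 107 106
f 106 107 108
f 106 108 94
f 107 91 92
f 107 92 108
f 108 92 93
f 108 93 94



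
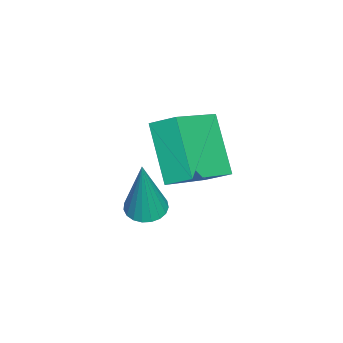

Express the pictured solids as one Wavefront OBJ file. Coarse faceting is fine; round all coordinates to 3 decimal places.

v 1.664 2.08 -3.699
v 2.009 2.54 -3.774
v 2.076 2.1 -1.681
v 1.796 2.644 -3.732
v 1.56 2.651 -3.683
v 1.341 2.559 -3.638
v 1.179 2.384 -3.603
v 1.1 2.157 -3.585
v 1.119 1.916 -3.586
v 1.232 1.704 -3.607
v 1.419 1.557 -3.644
v 1.649 1.5 -3.69
v 1.881 1.544 -3.738
v 2.076 1.68 -3.78
v 2.199 1.886 -3.807
v 2.23 2.125 -3.815
v 2.163 2.356 -3.804
v 0.541 2.934 -0.945
v 1.919 2.244 -0.075
v 0.61 3.64 -0.495
v 1.989 2.95 0.375
v 1.691 3.63 -2.215
v 3.07 2.94 -1.345
v 1.761 4.336 -1.765
v 3.139 3.646 -0.895
f 2 1 4
f 2 4 3
f 4 1 5
f 4 5 3
f 5 1 6
f 5 6 3
f 6 1 7
f 6 7 3
f 7 1 8
f 7 8 3
f 8 1 9
f 8 9 3
f 9 1 10
f 9 10 3
f 10 1 11
f 10 11 3
f 11 1 12
f 11 12 3
f 12 1 13
f 12 13 3
f 13 1 14
f 13 14 3
f 14 1 15
f 14 15 3
f 15 1 16
f 15 16 3
f 16 1 17
f 16 17 3
f 17 1 2
f 17 2 3
f 19 21 18
f 22 19 18
f 18 21 20
f 20 22 18
f 19 25 21
f 23 19 22
f 23 25 19
f 21 25 20
f 24 22 20
f 20 25 24
f 24 23 22
f 25 23 24



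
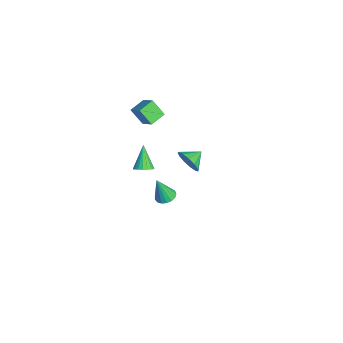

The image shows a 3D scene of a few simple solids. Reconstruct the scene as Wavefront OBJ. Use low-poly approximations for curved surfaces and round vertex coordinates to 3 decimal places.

v 3.904 -3.328 1.298
v 4.513 -3.357 1.268
v 3.956 -3.812 2.822
v 4.46 -3.084 1.356
v 4.28 -2.867 1.431
v 4.014 -2.755 1.476
v 3.723 -2.775 1.48
v 3.473 -2.921 1.442
v 3.322 -3.161 1.371
v 3.304 -3.439 1.283
v 3.424 -3.691 1.199
v 3.654 -3.861 1.137
v 3.941 -3.908 1.113
v 4.22 -3.823 1.13
v 4.426 -3.624 1.186
v -4.341 -3.949 1.507
v -3.464 -3.551 2.171
v -4.926 -3.106 1.773
v -4.049 -2.708 2.437
v -3.891 -3.332 0.543
v -3.014 -2.934 1.207
v -4.476 -2.489 0.809
v -3.599 -2.091 1.473
v -3.061 -3.435 -2.955
v -2.588 -3.278 -2.57
v -4.139 -3.265 -1.705
v -2.67 -3.03 -2.673
v -2.828 -2.863 -2.833
v -3.033 -2.809 -3.017
v -3.243 -2.879 -3.188
v -3.417 -3.06 -3.314
v -3.521 -3.314 -3.368
v -3.533 -3.593 -3.341
v -3.452 -3.841 -3.237
v -3.294 -4.008 -3.078
v -3.089 -4.062 -2.894
v -2.879 -3.992 -2.722
v -2.705 -3.811 -2.597
v -2.601 -3.557 -2.542
v -2.812 -0.857 -2.451
v -2.324 -0.9 -1.708
v -3.288 0.017 -2.089
v -2.062 -0.623 -2.034
v -2.038 -0.42 -2.492
v -2.26 -0.356 -2.937
v -2.657 -0.451 -3.228
v -3.103 -0.676 -3.272
v -3.457 -0.958 -3.056
v -3.606 -1.208 -2.648
v -3.503 -1.347 -2.177
v -3.181 -1.331 -1.794
v -2.741 -1.164 -1.619
f 2 1 4
f 2 4 3
f 4 1 5
f 4 5 3
f 5 1 6
f 5 6 3
f 6 1 7
f 6 7 3
f 7 1 8
f 7 8 3
f 8 1 9
f 8 9 3
f 9 1 10
f 9 10 3
f 10 1 11
f 10 11 3
f 11 1 12
f 11 12 3
f 12 1 13
f 12 13 3
f 13 1 14
f 13 14 3
f 14 1 15
f 14 15 3
f 15 1 2
f 15 2 3
f 17 19 16
f 20 17 16
f 16 19 18
f 18 20 16
f 17 23 19
f 21 17 20
f 21 23 17
f 19 23 18
f 22 20 18
f 18 23 22
f 22 21 20
f 23 21 22
f 25 24 27
f 25 27 26
f 27 24 28
f 27 28 26
f 28 24 29
f 28 29 26
f 29 24 30
f 29 30 26
f 30 24 31
f 30 31 26
f 31 24 32
f 31 32 26
f 32 24 33
f 32 33 26
f 33 24 34
f 33 34 26
f 34 24 35
f 34 35 26
f 35 24 36
f 35 36 26
f 36 24 37
f 36 37 26
f 37 24 38
f 37 38 26
f 38 24 39
f 38 39 26
f 39 24 25
f 39 25 26
f 41 40 43
f 41 43 42
f 43 40 44
f 43 44 42
f 44 40 45
f 44 45 42
f 45 40 46
f 45 46 42
f 46 40 47
f 46 47 42
f 47 40 48
f 47 48 42
f 48 40 49
f 48 49 42
f 49 40 50
f 49 50 42
f 50 40 51
f 50 51 42
f 51 40 52
f 51 52 42
f 52 40 41
f 52 41 42



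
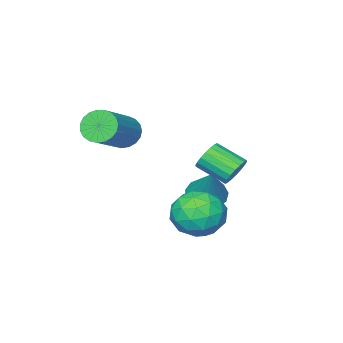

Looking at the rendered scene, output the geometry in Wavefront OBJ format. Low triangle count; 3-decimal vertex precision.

v 0.29 3.825 -3.049
v 0.745 3.395 -2.368
v -0.205 2.505 -3.552
v 0.25 2.075 -2.871
v -0.486 2.601 -2.675
v -0.18 3.417 -2.365
v 0.72 2.483 -3.555
v 1.026 3.299 -3.245
v 1.011 2.566 -2.681
v 0.266 2.638 -2.137
v 0.274 3.262 -3.783
v -0.471 3.334 -3.239
v 0.561 3.726 -2.664
v -0.021 2.174 -3.256
v -0.454 2.483 -3.141
v -0.186 2.23 -2.74
v 0.018 3.739 -2.662
v 0.285 3.486 -2.262
v -0.439 3.019 -2.443
v 0.255 2.414 -3.658
v 0.522 2.161 -3.258
v 0.726 3.67 -3.18
v 0.994 3.417 -2.779
v 0.979 2.881 -3.477
v 0.985 2.986 -2.448
v 0.694 2.21 -2.744
v 0.97 2.45 -3.146
v 1.15 2.929 -2.963
v 0.547 3.028 -2.128
v 0.256 2.252 -2.424
v -0.177 2.561 -2.309
v 0.003 3.041 -2.126
v 0.703 2.541 -2.312
v 0.284 3.648 -3.496
v -0.007 2.872 -3.792
v 0.537 2.859 -3.794
v 0.717 3.339 -3.611
v -0.154 3.69 -3.176
v -0.445 2.914 -3.472
v -0.61 2.971 -2.957
v -0.43 3.45 -2.774
v -0.163 3.359 -3.608
v 1.056 0.419 -0.202
v 1.43 0.162 -0.624
v 2.778 0.703 0.239
v 2.404 0.961 0.662
v 1.396 0.399 -0.72
v 2.744 0.94 0.144
v 1.303 0.639 -0.726
v 2.652 1.18 0.137
v 1.168 0.842 -0.642
v 2.516 1.383 0.222
v 1.013 0.971 -0.481
v 2.362 1.512 0.382
v 0.866 1.005 -0.272
v 2.214 1.546 0.591
v 0.751 0.938 -0.051
v 2.1 1.479 0.812
v 0.69 0.781 0.144
v 2.038 1.323 1.007
v 0.691 0.562 0.279
v 2.039 1.103 1.142
v 0.755 0.318 0.331
v 2.104 0.859 1.194
v 0.872 0.091 0.291
v 2.22 0.632 1.154
v 1.02 -0.078 0.166
v 2.369 0.463 1.029
v 1.175 -0.162 -0.023
v 2.523 0.379 0.841
v 1.308 -0.145 -0.242
v 2.657 0.396 0.621
v 1.399 -0.031 -0.455
v 2.747 0.51 0.408
v -1.399 1.456 -3.302
v -0.789 1.551 -3.587
v -0.901 2.224 -1.978
v -1.002 1.855 -3.683
v -1.34 2.033 -3.658
v -1.698 2.027 -3.521
v -1.961 1.841 -3.313
v -2.045 1.532 -3.103
v -1.925 1.199 -2.956
v -1.638 0.948 -2.918
v -1.275 0.859 -3.003
v -0.952 0.959 -3.183
v -0.771 1.217 -3.401
v -0.289 3.955 -0.997
v 0.17 3.984 -1.279
v 0.529 3.093 -0.785
v 0.069 3.065 -0.503
v 0.22 4.113 -1.083
v 0.578 3.222 -0.589
v 0.169 4.211 -0.87
v 0.528 3.32 -0.375
v 0.028 4.258 -0.681
v 0.386 3.367 -0.187
v -0.177 4.246 -0.556
v 0.181 3.355 -0.061
v -0.404 4.176 -0.518
v -0.045 3.285 -0.023
v -0.608 4.062 -0.574
v -0.25 3.171 -0.08
v -0.749 3.927 -0.715
v -0.39 3.036 -0.221
v -0.798 3.798 -0.911
v -0.44 2.907 -0.417
v -0.748 3.7 -1.125
v -0.389 2.809 -0.63
v -0.606 3.653 -1.313
v -0.248 2.762 -0.819
v -0.401 3.665 -1.439
v -0.043 2.774 -0.944
v -0.175 3.735 -1.477
v 0.184 2.844 -0.982
v 0.03 3.849 -1.42
v 0.388 2.958 -0.926
f 1 38 17
f 38 12 41
f 17 41 6
f 38 41 17
f 1 17 13
f 17 6 18
f 13 18 2
f 17 18 13
f 1 13 22
f 13 2 23
f 22 23 8
f 13 23 22
f 1 22 34
f 22 8 37
f 34 37 11
f 22 37 34
f 1 34 38
f 34 11 42
f 38 42 12
f 34 42 38
f 2 18 29
f 18 6 32
f 29 32 10
f 18 32 29
f 6 41 19
f 41 12 40
f 19 40 5
f 41 40 19
f 12 42 39
f 42 11 35
f 39 35 3
f 42 35 39
f 11 37 36
f 37 8 24
f 36 24 7
f 37 24 36
f 8 23 28
f 23 2 25
f 28 25 9
f 23 25 28
f 4 30 16
f 30 10 31
f 16 31 5
f 30 31 16
f 4 16 14
f 16 5 15
f 14 15 3
f 16 15 14
f 4 14 21
f 14 3 20
f 21 20 7
f 14 20 21
f 4 21 26
f 21 7 27
f 26 27 9
f 21 27 26
f 4 26 30
f 26 9 33
f 30 33 10
f 26 33 30
f 5 31 19
f 31 10 32
f 19 32 6
f 31 32 19
f 3 15 39
f 15 5 40
f 39 40 12
f 15 40 39
f 7 20 36
f 20 3 35
f 36 35 11
f 20 35 36
f 9 27 28
f 27 7 24
f 28 24 8
f 27 24 28
f 10 33 29
f 33 9 25
f 29 25 2
f 33 25 29
f 44 43 47
f 44 47 45
f 45 47 48
f 45 48 46
f 47 43 49
f 47 49 48
f 48 49 50
f 48 50 46
f 49 43 51
f 49 51 50
f 50 51 52
f 50 52 46
f 51 43 53
f 51 53 52
f 52 53 54
f 52 54 46
f 53 43 55
f 53 55 54
f 54 55 56
f 54 56 46
f 55 43 57
f 55 57 56
f 56 57 58
f 56 58 46
f 57 43 59
f 57 59 58
f 58 59 60
f 58 60 46
f 59 43 61
f 59 61 60
f 60 61 62
f 60 62 46
f 61 43 63
f 61 63 62
f 62 63 64
f 62 64 46
f 63 43 65
f 63 65 64
f 64 65 66
f 64 66 46
f 65 43 67
f 65 67 66
f 66 67 68
f 66 68 46
f 67 43 69
f 67 69 68
f 68 69 70
f 68 70 46
f 69 43 71
f 69 71 70
f 70 71 72
f 70 72 46
f 71 43 73
f 71 73 72
f 72 73 74
f 72 74 46
f 73 43 44
f 73 44 74
f 74 44 45
f 74 45 46
f 76 75 78
f 76 78 77
f 78 75 79
f 78 79 77
f 79 75 80
f 79 80 77
f 80 75 81
f 80 81 77
f 81 75 82
f 81 82 77
f 82 75 83
f 82 83 77
f 83 75 84
f 83 84 77
f 84 75 85
f 84 85 77
f 85 75 86
f 85 86 77
f 86 75 87
f 86 87 77
f 87 75 76
f 87 76 77
f 89 88 92
f 89 92 90
f 90 92 93
f 90 93 91
f 92 88 94
f 92 94 93
f 93 94 95
f 93 95 91
f 94 88 96
f 94 96 95
f 95 96 97
f 95 97 91
f 96 88 98
f 96 98 97
f 97 98 99
f 97 99 91
f 98 88 100
f 98 100 99
f 99 100 101
f 99 101 91
f 100 88 102
f 100 102 101
f 101 102 103
f 101 103 91
f 102 88 104
f 102 104 103
f 103 104 105
f 103 105 91
f 104 88 106
f 104 106 105
f 105 106 107
f 105 107 91
f 106 88 108
f 106 108 107
f 107 108 109
f 107 109 91
f 108 88 110
f 108 110 109
f 109 110 111
f 109 111 91
f 110 88 112
f 110 112 111
f 111 112 113
f 111 113 91
f 112 88 114
f 112 114 113
f 113 114 115
f 113 115 91
f 114 88 116
f 114 116 115
f 115 116 117
f 115 117 91
f 116 88 89
f 116 89 117
f 117 89 90
f 117 90 91



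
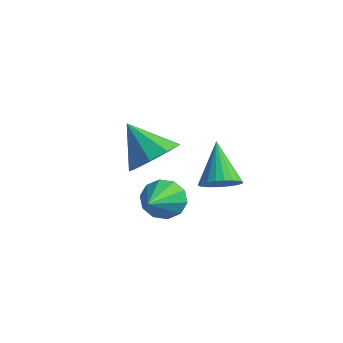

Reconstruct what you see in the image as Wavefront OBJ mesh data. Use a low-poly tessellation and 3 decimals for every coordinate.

v 1.975 -3.13 -0.423
v 2.602 -2.581 0.231
v 0.805 -3.33 0.863
v 2.147 -2.132 -0.111
v 1.612 -2.15 -0.6
v 1.247 -2.626 -1.007
v 1.222 -3.339 -1.14
v 1.549 -3.953 -0.938
v 2.075 -4.183 -0.495
v 2.555 -3.92 -0.019
v 2.762 -3.287 0.268
v 1.306 0.83 -3.833
v 1.795 1.5 -3.873
v 0.274 1.67 -2.367
v 1.561 1.579 -4.083
v 1.289 1.545 -4.255
v 1.019 1.401 -4.362
v 0.793 1.171 -4.389
v 0.646 0.888 -4.332
v 0.598 0.597 -4.198
v 0.659 0.341 -4.009
v 0.818 0.16 -3.793
v 1.052 0.081 -3.583
v 1.324 0.115 -3.411
v 1.593 0.259 -3.303
v 1.819 0.489 -3.276
v 1.967 0.772 -3.334
v 2.014 1.063 -3.468
v 1.954 1.319 -3.657
v 0.252 -1.039 -4.286
v 1.002 -0.906 -4.765
v 1.108 -2.661 -3.394
v 1.049 -0.62 -4.29
v 0.791 -0.494 -3.813
v 0.327 -0.576 -3.518
v -0.165 -0.835 -3.515
v -0.499 -1.171 -3.807
v -0.545 -1.457 -4.282
v -0.287 -1.583 -4.759
v 0.177 -1.501 -5.055
v 0.669 -1.242 -5.057
f 2 1 4
f 2 4 3
f 4 1 5
f 4 5 3
f 5 1 6
f 5 6 3
f 6 1 7
f 6 7 3
f 7 1 8
f 7 8 3
f 8 1 9
f 8 9 3
f 9 1 10
f 9 10 3
f 10 1 11
f 10 11 3
f 11 1 2
f 11 2 3
f 13 12 15
f 13 15 14
f 15 12 16
f 15 16 14
f 16 12 17
f 16 17 14
f 17 12 18
f 17 18 14
f 18 12 19
f 18 19 14
f 19 12 20
f 19 20 14
f 20 12 21
f 20 21 14
f 21 12 22
f 21 22 14
f 22 12 23
f 22 23 14
f 23 12 24
f 23 24 14
f 24 12 25
f 24 25 14
f 25 12 26
f 25 26 14
f 26 12 27
f 26 27 14
f 27 12 28
f 27 28 14
f 28 12 29
f 28 29 14
f 29 12 13
f 29 13 14
f 31 30 33
f 31 33 32
f 33 30 34
f 33 34 32
f 34 30 35
f 34 35 32
f 35 30 36
f 35 36 32
f 36 30 37
f 36 37 32
f 37 30 38
f 37 38 32
f 38 30 39
f 38 39 32
f 39 30 40
f 39 40 32
f 40 30 41
f 40 41 32
f 41 30 31
f 41 31 32



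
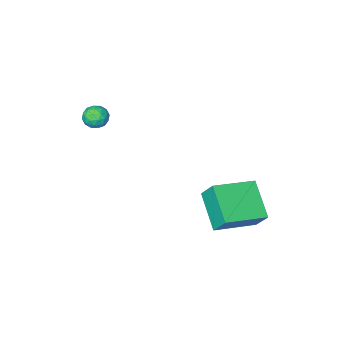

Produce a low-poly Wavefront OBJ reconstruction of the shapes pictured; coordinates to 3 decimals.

v -4.671 1.203 -2.016
v -4.798 1.898 -1.021
v -4.255 2.839 -3.106
v -4.382 3.534 -2.111
v -2.618 0.966 -1.589
v -2.745 1.661 -0.594
v -2.202 2.602 -2.679
v -2.329 3.297 -1.684
v -0.243 -2.848 1.721
v 0.079 -2.572 2.202
v 0.361 -3.688 1.798
v 0.683 -3.412 2.279
v 0.075 -3.597 2.365
v -0.298 -3.078 2.317
v 0.738 -3.182 1.683
v 0.365 -2.663 1.635
v 0.685 -2.778 2.178
v 0.276 -3.035 2.6
v 0.164 -3.225 1.4
v -0.245 -3.482 1.822
v -0.135 -2.636 1.955
v 0.575 -3.624 2.045
v 0.218 -3.732 2.096
v 0.407 -3.57 2.379
v -0.357 -2.934 2.022
v -0.168 -2.771 2.305
v -0.17 -3.374 2.401
v 0.608 -3.489 1.695
v 0.797 -3.326 1.978
v 0.033 -2.69 1.621
v 0.222 -2.528 1.904
v 0.61 -2.886 1.599
v 0.41 -2.595 2.223
v 0.766 -3.089 2.269
v 0.798 -2.954 1.918
v 0.579 -2.649 1.89
v 0.17 -2.746 2.471
v 0.525 -3.24 2.517
v 0.168 -3.348 2.567
v -0.052 -3.043 2.539
v 0.526 -2.867 2.457
v -0.085 -3.02 1.483
v 0.27 -3.514 1.529
v 0.492 -3.217 1.461
v 0.272 -2.912 1.433
v -0.326 -3.171 1.731
v 0.03 -3.665 1.777
v -0.139 -3.611 2.11
v -0.358 -3.306 2.082
v -0.086 -3.393 1.543
f 2 4 1
f 5 2 1
f 1 4 3
f 3 5 1
f 2 8 4
f 6 2 5
f 6 8 2
f 4 8 3
f 7 5 3
f 3 8 7
f 7 6 5
f 8 6 7
f 9 46 25
f 46 20 49
f 25 49 14
f 46 49 25
f 9 25 21
f 25 14 26
f 21 26 10
f 25 26 21
f 9 21 30
f 21 10 31
f 30 31 16
f 21 31 30
f 9 30 42
f 30 16 45
f 42 45 19
f 30 45 42
f 9 42 46
f 42 19 50
f 46 50 20
f 42 50 46
f 10 26 37
f 26 14 40
f 37 40 18
f 26 40 37
f 14 49 27
f 49 20 48
f 27 48 13
f 49 48 27
f 20 50 47
f 50 19 43
f 47 43 11
f 50 43 47
f 19 45 44
f 45 16 32
f 44 32 15
f 45 32 44
f 16 31 36
f 31 10 33
f 36 33 17
f 31 33 36
f 12 38 24
f 38 18 39
f 24 39 13
f 38 39 24
f 12 24 22
f 24 13 23
f 22 23 11
f 24 23 22
f 12 22 29
f 22 11 28
f 29 28 15
f 22 28 29
f 12 29 34
f 29 15 35
f 34 35 17
f 29 35 34
f 12 34 38
f 34 17 41
f 38 41 18
f 34 41 38
f 13 39 27
f 39 18 40
f 27 40 14
f 39 40 27
f 11 23 47
f 23 13 48
f 47 48 20
f 23 48 47
f 15 28 44
f 28 11 43
f 44 43 19
f 28 43 44
f 17 35 36
f 35 15 32
f 36 32 16
f 35 32 36
f 18 41 37
f 41 17 33
f 37 33 10
f 41 33 37



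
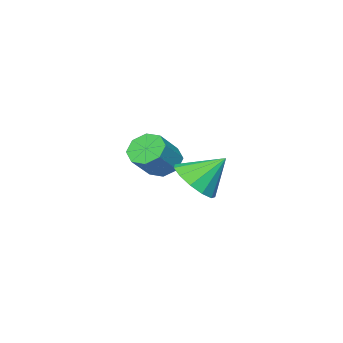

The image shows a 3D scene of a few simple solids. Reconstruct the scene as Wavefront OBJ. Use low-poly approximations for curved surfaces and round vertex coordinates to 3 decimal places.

v 0.441 1.39 3.066
v 0.989 1.015 3.719
v -0.241 2.11 4.054
v 1.226 1.455 3.561
v 1.214 1.874 3.247
v 0.957 2.14 2.876
v 0.536 2.167 2.565
v 0.085 1.947 2.413
v -0.253 1.551 2.469
v -0.37 1.103 2.714
v -0.23 0.746 3.072
v 0.123 0.594 3.428
v 0.578 0.694 3.669
v -2.641 -2.611 2.06
v -2.151 -2.825 1.534
v -1.149 -2.744 2.435
v -1.639 -2.529 2.96
v -2.216 -2.255 1.555
v -1.214 -2.174 2.455
v -2.53 -1.893 1.871
v -1.528 -1.812 2.772
v -2.909 -1.952 2.298
v -1.907 -1.871 3.199
v -3.131 -2.396 2.585
v -2.129 -2.315 3.486
v -3.066 -2.966 2.565
v -2.064 -2.885 3.465
v -2.752 -3.328 2.248
v -1.75 -3.247 3.149
v -2.373 -3.269 1.821
v -1.371 -3.188 2.722
f 2 1 4
f 2 4 3
f 4 1 5
f 4 5 3
f 5 1 6
f 5 6 3
f 6 1 7
f 6 7 3
f 7 1 8
f 7 8 3
f 8 1 9
f 8 9 3
f 9 1 10
f 9 10 3
f 10 1 11
f 10 11 3
f 11 1 12
f 11 12 3
f 12 1 13
f 12 13 3
f 13 1 2
f 13 2 3
f 15 14 18
f 15 18 16
f 16 18 19
f 16 19 17
f 18 14 20
f 18 20 19
f 19 20 21
f 19 21 17
f 20 14 22
f 20 22 21
f 21 22 23
f 21 23 17
f 22 14 24
f 22 24 23
f 23 24 25
f 23 25 17
f 24 14 26
f 24 26 25
f 25 26 27
f 25 27 17
f 26 14 28
f 26 28 27
f 27 28 29
f 27 29 17
f 28 14 30
f 28 30 29
f 29 30 31
f 29 31 17
f 30 14 15
f 30 15 31
f 31 15 16
f 31 16 17



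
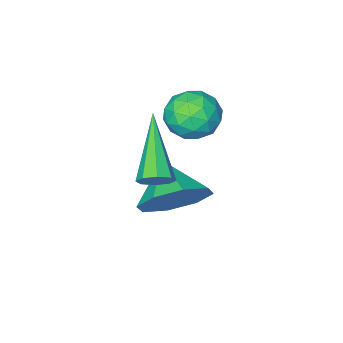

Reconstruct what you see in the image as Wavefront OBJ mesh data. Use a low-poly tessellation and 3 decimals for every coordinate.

v 0.73 2.931 0.334
v 1.549 3.121 0.996
v 0.41 1.829 1.046
v 0.856 3.481 1.243
v 0.09 3.519 0.957
v -0.302 3.213 0.307
v -0.089 2.741 -0.328
v 0.604 2.38 -0.575
v 1.37 2.342 -0.289
v 1.762 2.649 0.361
v 2.033 4.001 2.567
v 2.253 3.637 2.285
v 1.127 2.499 3.793
v 2.476 3.748 2.585
v 2.439 4.007 2.875
v 2.165 4.262 2.984
v 1.813 4.364 2.849
v 1.59 4.253 2.548
v 1.627 3.994 2.258
v 1.902 3.739 2.149
v -0.822 2.332 2.119
v -0.376 2.864 2.594
v -0.424 1.296 2.906
v 0.022 1.828 3.381
v -0.818 1.856 3.394
v -1.065 2.496 2.908
v 0.265 1.664 2.592
v 0.018 2.304 2.106
v 0.296 2.451 2.887
v -0.374 2.57 3.382
v -0.426 1.59 2.118
v -1.096 1.709 2.613
v -0.634 2.689 2.288
v -0.166 1.471 3.212
v -0.66 1.487 3.22
v -0.398 1.8 3.499
v -1.039 2.473 2.472
v -0.777 2.786 2.751
v -1.037 2.193 3.221
v -0.023 1.374 2.749
v 0.239 1.687 3.028
v -0.402 2.36 2.001
v -0.14 2.673 2.28
v 0.237 1.967 2.279
v 0.023 2.759 2.739
v 0.257 2.15 3.201
v 0.399 2.053 2.738
v 0.255 2.43 2.452
v -0.371 2.829 3.03
v -0.136 2.22 3.492
v -0.63 2.236 3.5
v -0.775 2.613 3.214
v 0.024 2.586 3.202
v -0.664 1.94 2.008
v -0.429 1.331 2.47
v -0.025 1.547 2.286
v -0.17 1.924 2
v -1.057 2.01 2.299
v -0.823 1.401 2.761
v -1.055 1.73 3.048
v -1.199 2.107 2.762
v -0.824 1.574 2.298
f 2 1 4
f 2 4 3
f 4 1 5
f 4 5 3
f 5 1 6
f 5 6 3
f 6 1 7
f 6 7 3
f 7 1 8
f 7 8 3
f 8 1 9
f 8 9 3
f 9 1 10
f 9 10 3
f 10 1 2
f 10 2 3
f 12 11 14
f 12 14 13
f 14 11 15
f 14 15 13
f 15 11 16
f 15 16 13
f 16 11 17
f 16 17 13
f 17 11 18
f 17 18 13
f 18 11 19
f 18 19 13
f 19 11 20
f 19 20 13
f 20 11 12
f 20 12 13
f 21 58 37
f 58 32 61
f 37 61 26
f 58 61 37
f 21 37 33
f 37 26 38
f 33 38 22
f 37 38 33
f 21 33 42
f 33 22 43
f 42 43 28
f 33 43 42
f 21 42 54
f 42 28 57
f 54 57 31
f 42 57 54
f 21 54 58
f 54 31 62
f 58 62 32
f 54 62 58
f 22 38 49
f 38 26 52
f 49 52 30
f 38 52 49
f 26 61 39
f 61 32 60
f 39 60 25
f 61 60 39
f 32 62 59
f 62 31 55
f 59 55 23
f 62 55 59
f 31 57 56
f 57 28 44
f 56 44 27
f 57 44 56
f 28 43 48
f 43 22 45
f 48 45 29
f 43 45 48
f 24 50 36
f 50 30 51
f 36 51 25
f 50 51 36
f 24 36 34
f 36 25 35
f 34 35 23
f 36 35 34
f 24 34 41
f 34 23 40
f 41 40 27
f 34 40 41
f 24 41 46
f 41 27 47
f 46 47 29
f 41 47 46
f 24 46 50
f 46 29 53
f 50 53 30
f 46 53 50
f 25 51 39
f 51 30 52
f 39 52 26
f 51 52 39
f 23 35 59
f 35 25 60
f 59 60 32
f 35 60 59
f 27 40 56
f 40 23 55
f 56 55 31
f 40 55 56
f 29 47 48
f 47 27 44
f 48 44 28
f 47 44 48
f 30 53 49
f 53 29 45
f 49 45 22
f 53 45 49



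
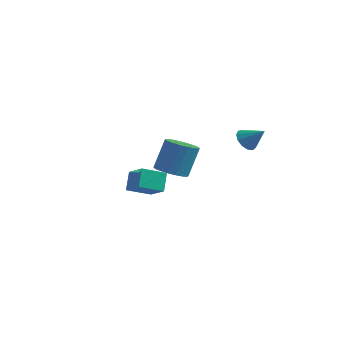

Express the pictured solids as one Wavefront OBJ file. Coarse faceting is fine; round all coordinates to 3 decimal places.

v -3.746 0.885 -4.562
v -2.745 0.153 -3.649
v -3.909 1.704 -3.727
v -2.907 0.972 -2.814
v -2.693 1.648 -5.106
v -1.691 0.916 -4.193
v -2.855 2.467 -4.271
v -1.854 1.735 -3.358
v 0.517 -3.823 0.521
v 1.269 -4.232 0.606
v 1.535 -3.426 2.124
v 0.783 -3.017 2.039
v 1.365 -3.935 0.431
v 1.631 -3.129 1.95
v 1.314 -3.619 0.272
v 1.581 -2.812 1.791
v 1.126 -3.338 0.156
v 1.392 -2.531 1.675
v 0.832 -3.141 0.103
v 1.099 -2.334 1.622
v 0.484 -3.062 0.122
v 0.751 -2.255 1.641
v 0.141 -3.114 0.21
v 0.408 -2.308 1.729
v -0.136 -3.29 0.352
v 0.13 -2.483 1.871
v -0.301 -3.557 0.523
v -0.034 -2.751 2.042
v -0.324 -3.87 0.693
v -0.058 -3.064 2.212
v -0.202 -4.176 0.834
v 0.064 -3.369 2.353
v 0.044 -4.42 0.921
v 0.311 -3.614 2.439
v 0.372 -4.561 0.938
v 0.639 -3.755 2.457
v 0.725 -4.575 0.883
v 0.992 -3.768 2.402
v 1.042 -4.458 0.765
v 1.309 -3.652 2.284
v 1.944 2.957 -0.788
v 2.382 2.677 -1.272
v 2.896 2.963 0.068
v 2.412 3.074 -1.309
v 2.295 3.434 -1.181
v 2.065 3.643 -0.928
v 1.798 3.634 -0.63
v 1.577 3.41 -0.383
v 1.472 3.042 -0.265
v 1.518 2.648 -0.312
v 1.699 2.351 -0.511
v 1.957 2.247 -0.798
v 2.212 2.369 -1.082
f 2 4 1
f 5 2 1
f 1 4 3
f 3 5 1
f 2 8 4
f 6 2 5
f 6 8 2
f 4 8 3
f 7 5 3
f 3 8 7
f 7 6 5
f 8 6 7
f 10 9 13
f 10 13 11
f 11 13 14
f 11 14 12
f 13 9 15
f 13 15 14
f 14 15 16
f 14 16 12
f 15 9 17
f 15 17 16
f 16 17 18
f 16 18 12
f 17 9 19
f 17 19 18
f 18 19 20
f 18 20 12
f 19 9 21
f 19 21 20
f 20 21 22
f 20 22 12
f 21 9 23
f 21 23 22
f 22 23 24
f 22 24 12
f 23 9 25
f 23 25 24
f 24 25 26
f 24 26 12
f 25 9 27
f 25 27 26
f 26 27 28
f 26 28 12
f 27 9 29
f 27 29 28
f 28 29 30
f 28 30 12
f 29 9 31
f 29 31 30
f 30 31 32
f 30 32 12
f 31 9 33
f 31 33 32
f 32 33 34
f 32 34 12
f 33 9 35
f 33 35 34
f 34 35 36
f 34 36 12
f 35 9 37
f 35 37 36
f 36 37 38
f 36 38 12
f 37 9 39
f 37 39 38
f 38 39 40
f 38 40 12
f 39 9 10
f 39 10 40
f 40 10 11
f 40 11 12
f 42 41 44
f 42 44 43
f 44 41 45
f 44 45 43
f 45 41 46
f 45 46 43
f 46 41 47
f 46 47 43
f 47 41 48
f 47 48 43
f 48 41 49
f 48 49 43
f 49 41 50
f 49 50 43
f 50 41 51
f 50 51 43
f 51 41 52
f 51 52 43
f 52 41 53
f 52 53 43
f 53 41 42
f 53 42 43



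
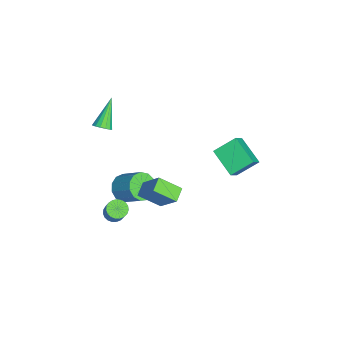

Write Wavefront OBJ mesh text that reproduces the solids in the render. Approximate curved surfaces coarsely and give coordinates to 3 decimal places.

v -0.307 3.009 -0.347
v -0.686 4.265 0.533
v 1.057 3.984 -1.151
v 0.678 5.24 -0.271
v 0.462 2.64 0.511
v 0.083 3.896 1.391
v 1.826 3.615 -0.293
v 1.447 4.871 0.587
v 2.501 -2.901 -3.32
v 2.835 -3.425 -3.425
v 3.612 -3.183 -2.165
v 3.279 -2.659 -2.06
v 2.978 -3.243 -3.549
v 3.755 -3.002 -2.288
v 3.039 -3.003 -3.632
v 3.816 -2.761 -2.372
v 3.007 -2.744 -3.662
v 3.784 -2.503 -2.402
v 2.887 -2.513 -3.632
v 3.665 -2.272 -2.372
v 2.701 -2.349 -3.549
v 3.478 -2.107 -2.289
v 2.48 -2.28 -3.426
v 3.258 -2.039 -2.166
v 2.263 -2.319 -3.285
v 3.04 -2.077 -2.025
v 2.087 -2.458 -3.149
v 2.864 -2.216 -1.889
v 1.983 -2.674 -3.044
v 2.76 -2.432 -1.784
v 1.968 -2.929 -2.986
v 2.745 -2.687 -1.726
v 2.046 -3.179 -2.986
v 2.823 -2.937 -1.726
v 2.202 -3.381 -3.043
v 2.979 -3.14 -1.783
v 2.41 -3.5 -3.149
v 3.187 -3.259 -1.889
v 2.634 -3.516 -3.284
v 3.411 -3.274 -2.024
v 2.546 -1.24 -0.298
v 3.365 -0.334 1.132
v 2.66 0.035 -1.171
v 3.48 0.941 0.258
v 3.38 -1.521 -0.598
v 4.2 -0.615 0.831
v 3.495 -0.246 -1.472
v 4.314 0.66 -0.042
v 0.915 -3.526 3.144
v 1.315 -3.597 3.558
v -0.435 -3.034 4.536
v 1.337 -3.308 3.477
v 1.246 -3.078 3.307
v 1.066 -2.968 3.094
v 0.846 -3.008 2.894
v 0.644 -3.186 2.761
v 0.515 -3.455 2.731
v 0.493 -3.744 2.812
v 0.584 -3.974 2.982
v 0.764 -4.084 3.195
v 0.985 -4.044 3.395
v 1.186 -3.866 3.528
v 0.718 -2.37 -2.954
v 1.256 -2.05 -3.655
v 2.041 -0.989 -2.567
v 1.502 -1.31 -1.866
v 0.826 -1.742 -3.645
v 1.61 -0.681 -2.556
v 0.361 -1.633 -3.415
v 1.145 -0.573 -2.327
v 0.009 -1.759 -3.039
v 0.793 -0.698 -1.951
v -0.117 -2.079 -2.637
v 0.667 -1.018 -1.548
v 0.021 -2.491 -2.335
v 0.805 -1.43 -1.246
v 0.381 -2.865 -2.229
v 1.165 -1.804 -1.141
v 0.848 -3.082 -2.354
v 1.632 -2.021 -1.266
v 1.273 -3.073 -2.669
v 2.058 -2.012 -1.581
v 1.522 -2.841 -3.075
v 2.307 -1.78 -1.987
v 1.516 -2.46 -3.442
v 2.3 -1.399 -2.354
f 2 4 1
f 5 2 1
f 1 4 3
f 3 5 1
f 2 8 4
f 6 2 5
f 6 8 2
f 4 8 3
f 7 5 3
f 3 8 7
f 7 6 5
f 8 6 7
f 10 9 13
f 10 13 11
f 11 13 14
f 11 14 12
f 13 9 15
f 13 15 14
f 14 15 16
f 14 16 12
f 15 9 17
f 15 17 16
f 16 17 18
f 16 18 12
f 17 9 19
f 17 19 18
f 18 19 20
f 18 20 12
f 19 9 21
f 19 21 20
f 20 21 22
f 20 22 12
f 21 9 23
f 21 23 22
f 22 23 24
f 22 24 12
f 23 9 25
f 23 25 24
f 24 25 26
f 24 26 12
f 25 9 27
f 25 27 26
f 26 27 28
f 26 28 12
f 27 9 29
f 27 29 28
f 28 29 30
f 28 30 12
f 29 9 31
f 29 31 30
f 30 31 32
f 30 32 12
f 31 9 33
f 31 33 32
f 32 33 34
f 32 34 12
f 33 9 35
f 33 35 34
f 34 35 36
f 34 36 12
f 35 9 37
f 35 37 36
f 36 37 38
f 36 38 12
f 37 9 39
f 37 39 38
f 38 39 40
f 38 40 12
f 39 9 10
f 39 10 40
f 40 10 11
f 40 11 12
f 42 44 41
f 45 42 41
f 41 44 43
f 43 45 41
f 42 48 44
f 46 42 45
f 46 48 42
f 44 48 43
f 47 45 43
f 43 48 47
f 47 46 45
f 48 46 47
f 50 49 52
f 50 52 51
f 52 49 53
f 52 53 51
f 53 49 54
f 53 54 51
f 54 49 55
f 54 55 51
f 55 49 56
f 55 56 51
f 56 49 57
f 56 57 51
f 57 49 58
f 57 58 51
f 58 49 59
f 58 59 51
f 59 49 60
f 59 60 51
f 60 49 61
f 60 61 51
f 61 49 62
f 61 62 51
f 62 49 50
f 62 50 51
f 64 63 67
f 64 67 65
f 65 67 68
f 65 68 66
f 67 63 69
f 67 69 68
f 68 69 70
f 68 70 66
f 69 63 71
f 69 71 70
f 70 71 72
f 70 72 66
f 71 63 73
f 71 73 72
f 72 73 74
f 72 74 66
f 73 63 75
f 73 75 74
f 74 75 76
f 74 76 66
f 75 63 77
f 75 77 76
f 76 77 78
f 76 78 66
f 77 63 79
f 77 79 78
f 78 79 80
f 78 80 66
f 79 63 81
f 79 81 80
f 80 81 82
f 80 82 66
f 81 63 83
f 81 83 82
f 82 83 84
f 82 84 66
f 83 63 85
f 83 85 84
f 84 85 86
f 84 86 66
f 85 63 64
f 85 64 86
f 86 64 65
f 86 65 66



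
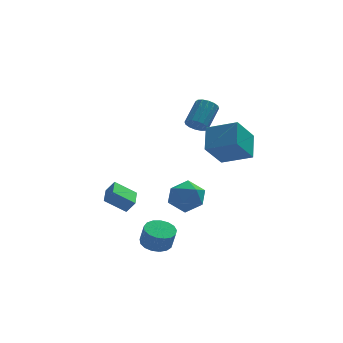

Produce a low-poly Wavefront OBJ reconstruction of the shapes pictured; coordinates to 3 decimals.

v 0.823 -0.941 -0.051
v 1.851 -0.618 -0.372
v 1.289 -2.682 -0.308
v 2.317 -2.359 -0.629
v 1.999 -2.239 0.443
v 1.711 -1.163 0.602
v 1.429 -2.137 -1.282
v 1.141 -1.061 -1.123
v 2.226 -1.357 -1.133
v 2.579 -1.421 -0.066
v 0.561 -1.879 -0.614
v 0.914 -1.943 0.453
v -0.117 -2.276 -3.356
v 0.751 -2.251 -3.498
v 0.945 -2.56 -2.366
v 0.077 -2.584 -2.224
v 0.658 -1.859 -3.376
v 0.852 -2.168 -2.243
v 0.387 -1.563 -3.248
v 0.581 -1.871 -2.116
v 0.001 -1.429 -3.146
v 0.195 -1.738 -2.013
v -0.412 -1.49 -3.092
v -0.218 -1.799 -1.959
v -0.758 -1.731 -3.098
v -0.564 -2.039 -1.965
v -0.957 -2.096 -3.164
v -0.763 -2.405 -2.031
v -0.963 -2.503 -3.273
v -0.769 -2.811 -2.141
v -0.776 -2.857 -3.402
v -0.582 -3.166 -2.269
v -0.438 -3.079 -3.52
v -0.244 -3.387 -2.388
v -0.026 -3.116 -3.601
v 0.168 -3.425 -2.468
v 0.365 -2.961 -3.626
v 0.559 -3.27 -2.493
v 0.645 -2.649 -3.589
v 0.839 -2.958 -2.456
v -2.539 1.328 -1.932
v -2.059 1.207 -1.241
v -2.32 2.708 -1.842
v -1.839 2.587 -1.151
v -1.341 1.193 -2.789
v -0.86 1.072 -2.098
v -1.121 2.573 -2.699
v -0.641 2.452 -2.008
v 2.327 -2.991 3.731
v 3.859 -3.733 4.376
v 2.569 -1.671 4.673
v 4.101 -2.412 5.318
v 3.319 -2.168 2.322
v 4.851 -2.909 2.967
v 3.561 -0.847 3.264
v 5.093 -1.589 3.909
v 2.703 3.001 2.74
v 3.234 3.048 2.302
v 3.989 4.206 3.342
v 3.457 4.159 3.78
v 3.002 3.296 2.193
v 3.757 4.455 3.233
v 2.69 3.466 2.231
v 3.445 4.625 3.271
v 2.382 3.511 2.405
v 3.136 4.67 3.445
v 2.159 3.419 2.668
v 2.913 4.578 3.708
v 2.082 3.215 2.951
v 2.836 4.374 3.991
v 2.171 2.954 3.178
v 2.926 4.112 4.218
v 2.403 2.705 3.287
v 3.158 3.864 4.327
v 2.715 2.535 3.249
v 3.47 3.694 4.289
v 3.024 2.49 3.075
v 3.778 3.649 4.115
v 3.247 2.582 2.812
v 4.001 3.741 3.852
v 3.324 2.786 2.529
v 4.078 3.945 3.569
f 1 12 6
f 1 6 2
f 1 2 8
f 1 8 11
f 1 11 12
f 2 6 10
f 6 12 5
f 12 11 3
f 11 8 7
f 8 2 9
f 4 10 5
f 4 5 3
f 4 3 7
f 4 7 9
f 4 9 10
f 5 10 6
f 3 5 12
f 7 3 11
f 9 7 8
f 10 9 2
f 14 13 17
f 14 17 15
f 15 17 18
f 15 18 16
f 17 13 19
f 17 19 18
f 18 19 20
f 18 20 16
f 19 13 21
f 19 21 20
f 20 21 22
f 20 22 16
f 21 13 23
f 21 23 22
f 22 23 24
f 22 24 16
f 23 13 25
f 23 25 24
f 24 25 26
f 24 26 16
f 25 13 27
f 25 27 26
f 26 27 28
f 26 28 16
f 27 13 29
f 27 29 28
f 28 29 30
f 28 30 16
f 29 13 31
f 29 31 30
f 30 31 32
f 30 32 16
f 31 13 33
f 31 33 32
f 32 33 34
f 32 34 16
f 33 13 35
f 33 35 34
f 34 35 36
f 34 36 16
f 35 13 37
f 35 37 36
f 36 37 38
f 36 38 16
f 37 13 39
f 37 39 38
f 38 39 40
f 38 40 16
f 39 13 14
f 39 14 40
f 40 14 15
f 40 15 16
f 42 44 41
f 45 42 41
f 41 44 43
f 43 45 41
f 42 48 44
f 46 42 45
f 46 48 42
f 44 48 43
f 47 45 43
f 43 48 47
f 47 46 45
f 48 46 47
f 50 52 49
f 53 50 49
f 49 52 51
f 51 53 49
f 50 56 52
f 54 50 53
f 54 56 50
f 52 56 51
f 55 53 51
f 51 56 55
f 55 54 53
f 56 54 55
f 58 57 61
f 58 61 59
f 59 61 62
f 59 62 60
f 61 57 63
f 61 63 62
f 62 63 64
f 62 64 60
f 63 57 65
f 63 65 64
f 64 65 66
f 64 66 60
f 65 57 67
f 65 67 66
f 66 67 68
f 66 68 60
f 67 57 69
f 67 69 68
f 68 69 70
f 68 70 60
f 69 57 71
f 69 71 70
f 70 71 72
f 70 72 60
f 71 57 73
f 71 73 72
f 72 73 74
f 72 74 60
f 73 57 75
f 73 75 74
f 74 75 76
f 74 76 60
f 75 57 77
f 75 77 76
f 76 77 78
f 76 78 60
f 77 57 79
f 77 79 78
f 78 79 80
f 78 80 60
f 79 57 81
f 79 81 80
f 80 81 82
f 80 82 60
f 81 57 58
f 81 58 82
f 82 58 59
f 82 59 60

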